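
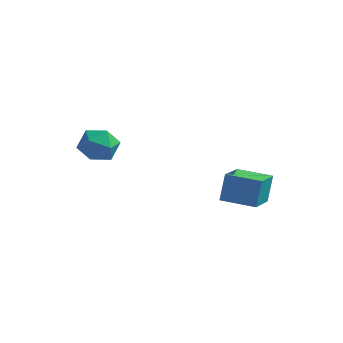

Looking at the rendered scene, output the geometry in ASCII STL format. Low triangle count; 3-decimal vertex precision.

solid 
facet normal -0.200 0.536 0.820
outer loop
vertex -2.991 -0.708 1.493
vertex -3.607 -1.568 1.905
vertex -2.497 -1.505 2.134
endloop
endfacet
facet normal 0.436 0.712 0.550
outer loop
vertex -2.991 -0.708 1.493
vertex -2.497 -1.505 2.134
vertex -1.969 -1.113 1.208
endloop
endfacet
facet normal 0.336 0.934 -0.121
outer loop
vertex -2.991 -0.708 1.493
vertex -1.969 -1.113 1.208
vertex -2.753 -0.935 0.406
endloop
endfacet
facet normal -0.361 0.894 -0.266
outer loop
vertex -2.991 -0.708 1.493
vertex -2.753 -0.935 0.406
vertex -3.766 -1.216 0.837
endloop
endfacet
facet normal -0.693 0.648 0.317
outer loop
vertex -2.991 -0.708 1.493
vertex -3.766 -1.216 0.837
vertex -3.607 -1.568 1.905
endloop
endfacet
facet normal 0.839 0.124 0.530
outer loop
vertex -1.969 -1.113 1.208
vertex -2.497 -1.505 2.134
vertex -1.954 -2.224 1.443
endloop
endfacet
facet normal -0.191 -0.162 0.968
outer loop
vertex -2.497 -1.505 2.134
vertex -3.607 -1.568 1.905
vertex -2.967 -2.505 1.874
endloop
endfacet
facet normal -0.988 0.019 0.153
outer loop
vertex -3.607 -1.568 1.905
vertex -3.766 -1.216 0.837
vertex -3.751 -2.327 1.072
endloop
endfacet
facet normal -0.451 0.417 -0.789
outer loop
vertex -3.766 -1.216 0.837
vertex -2.753 -0.935 0.406
vertex -3.223 -1.935 0.146
endloop
endfacet
facet normal 0.678 0.481 -0.556
outer loop
vertex -2.753 -0.935 0.406
vertex -1.969 -1.113 1.208
vertex -2.113 -1.872 0.375
endloop
endfacet
facet normal 0.361 -0.894 0.266
outer loop
vertex -2.729 -2.732 0.787
vertex -1.954 -2.224 1.443
vertex -2.967 -2.505 1.874
endloop
endfacet
facet normal -0.336 -0.934 0.121
outer loop
vertex -2.729 -2.732 0.787
vertex -2.967 -2.505 1.874
vertex -3.751 -2.327 1.072
endloop
endfacet
facet normal -0.436 -0.712 -0.550
outer loop
vertex -2.729 -2.732 0.787
vertex -3.751 -2.327 1.072
vertex -3.223 -1.935 0.146
endloop
endfacet
facet normal 0.200 -0.536 -0.820
outer loop
vertex -2.729 -2.732 0.787
vertex -3.223 -1.935 0.146
vertex -2.113 -1.872 0.375
endloop
endfacet
facet normal 0.693 -0.648 -0.317
outer loop
vertex -2.729 -2.732 0.787
vertex -2.113 -1.872 0.375
vertex -1.954 -2.224 1.443
endloop
endfacet
facet normal 0.451 -0.417 0.789
outer loop
vertex -2.967 -2.505 1.874
vertex -1.954 -2.224 1.443
vertex -2.497 -1.505 2.134
endloop
endfacet
facet normal -0.678 -0.481 0.556
outer loop
vertex -3.751 -2.327 1.072
vertex -2.967 -2.505 1.874
vertex -3.607 -1.568 1.905
endloop
endfacet
facet normal -0.839 -0.124 -0.530
outer loop
vertex -3.223 -1.935 0.146
vertex -3.751 -2.327 1.072
vertex -3.766 -1.216 0.837
endloop
endfacet
facet normal 0.191 0.162 -0.968
outer loop
vertex -2.113 -1.872 0.375
vertex -3.223 -1.935 0.146
vertex -2.753 -0.935 0.406
endloop
endfacet
facet normal 0.988 -0.019 -0.153
outer loop
vertex -1.954 -2.224 1.443
vertex -2.113 -1.872 0.375
vertex -1.969 -1.113 1.208
endloop
endfacet
facet normal -0.997 -0.067 0.040
outer loop
vertex 2.591 1.208 -1.276
vertex 2.422 3.207 -2.13
vertex 2.574 0.567 -2.774
endloop
endfacet
facet normal 0.077 -0.917 0.391
outer loop
vertex 4.458 0.693 -2.85
vertex 2.591 1.208 -1.276
vertex 2.574 0.567 -2.774
endloop
endfacet
facet normal -0.997 -0.067 0.040
outer loop
vertex 2.574 0.567 -2.774
vertex 2.422 3.207 -2.13
vertex 2.405 2.565 -3.628
endloop
endfacet
facet normal -0.011 -0.394 -0.919
outer loop
vertex 2.405 2.565 -3.628
vertex 4.458 0.693 -2.85
vertex 2.574 0.567 -2.774
endloop
endfacet
facet normal 0.011 0.394 0.919
outer loop
vertex 2.591 1.208 -1.276
vertex 4.306 3.333 -2.206
vertex 2.422 3.207 -2.13
endloop
endfacet
facet normal 0.078 -0.917 0.392
outer loop
vertex 4.475 1.335 -1.352
vertex 2.591 1.208 -1.276
vertex 4.458 0.693 -2.85
endloop
endfacet
facet normal 0.011 0.394 0.919
outer loop
vertex 4.475 1.335 -1.352
vertex 4.306 3.333 -2.206
vertex 2.591 1.208 -1.276
endloop
endfacet
facet normal -0.077 0.917 -0.392
outer loop
vertex 2.422 3.207 -2.13
vertex 4.306 3.333 -2.206
vertex 2.405 2.565 -3.628
endloop
endfacet
facet normal -0.011 -0.394 -0.919
outer loop
vertex 4.289 2.692 -3.704
vertex 4.458 0.693 -2.85
vertex 2.405 2.565 -3.628
endloop
endfacet
facet normal -0.078 0.917 -0.391
outer loop
vertex 2.405 2.565 -3.628
vertex 4.306 3.333 -2.206
vertex 4.289 2.692 -3.704
endloop
endfacet
facet normal 0.997 0.067 -0.040
outer loop
vertex 4.289 2.692 -3.704
vertex 4.475 1.335 -1.352
vertex 4.458 0.693 -2.85
endloop
endfacet
facet normal 0.997 0.067 -0.040
outer loop
vertex 4.306 3.333 -2.206
vertex 4.475 1.335 -1.352
vertex 4.289 2.692 -3.704
endloop
endfacet

endsolid


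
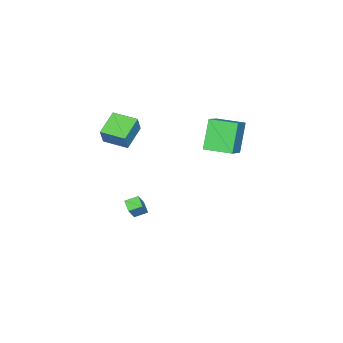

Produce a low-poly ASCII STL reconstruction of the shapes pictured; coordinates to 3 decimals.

solid 
facet normal -0.531 -0.053 -0.846
outer loop
vertex -2.44 -2.816 -4.083
vertex -2.997 -2.211 -3.771
vertex -1.973 -2.216 -4.414
endloop
endfacet
facet normal 0.633 -0.688 -0.355
outer loop
vertex -1.303 -2.149 -3.349
vertex -2.44 -2.816 -4.083
vertex -1.973 -2.216 -4.414
endloop
endfacet
facet normal -0.531 -0.053 -0.846
outer loop
vertex -1.973 -2.216 -4.414
vertex -2.997 -2.211 -3.771
vertex -2.53 -1.61 -4.102
endloop
endfacet
facet normal 0.563 0.723 -0.400
outer loop
vertex -2.53 -1.61 -4.102
vertex -1.303 -2.149 -3.349
vertex -1.973 -2.216 -4.414
endloop
endfacet
facet normal -0.563 -0.724 0.399
outer loop
vertex -2.44 -2.816 -4.083
vertex -2.327 -2.144 -2.706
vertex -2.997 -2.211 -3.771
endloop
endfacet
facet normal 0.633 -0.688 -0.356
outer loop
vertex -1.77 -2.75 -3.018
vertex -2.44 -2.816 -4.083
vertex -1.303 -2.149 -3.349
endloop
endfacet
facet normal -0.563 -0.723 0.399
outer loop
vertex -1.77 -2.75 -3.018
vertex -2.327 -2.144 -2.706
vertex -2.44 -2.816 -4.083
endloop
endfacet
facet normal -0.633 0.688 0.355
outer loop
vertex -2.997 -2.211 -3.771
vertex -2.327 -2.144 -2.706
vertex -2.53 -1.61 -4.102
endloop
endfacet
facet normal 0.563 0.724 -0.399
outer loop
vertex -1.86 -1.544 -3.037
vertex -1.303 -2.149 -3.349
vertex -2.53 -1.61 -4.102
endloop
endfacet
facet normal -0.633 0.688 0.355
outer loop
vertex -2.53 -1.61 -4.102
vertex -2.327 -2.144 -2.706
vertex -1.86 -1.544 -3.037
endloop
endfacet
facet normal 0.531 0.053 0.846
outer loop
vertex -1.86 -1.544 -3.037
vertex -1.77 -2.75 -3.018
vertex -1.303 -2.149 -3.349
endloop
endfacet
facet normal 0.531 0.053 0.846
outer loop
vertex -2.327 -2.144 -2.706
vertex -1.77 -2.75 -3.018
vertex -1.86 -1.544 -3.037
endloop
endfacet
facet normal -0.922 -0.110 0.371
outer loop
vertex -2.308 -3.82 4.092
vertex -2.523 -2.257 4.023
vertex -2.754 -3.932 2.951
endloop
endfacet
facet normal 0.136 -0.990 0.044
outer loop
vertex -1.177 -3.743 2.317
vertex -2.308 -3.82 4.092
vertex -2.754 -3.932 2.951
endloop
endfacet
facet normal -0.922 -0.110 0.371
outer loop
vertex -2.754 -3.932 2.951
vertex -2.523 -2.257 4.023
vertex -2.969 -2.368 2.882
endloop
endfacet
facet normal -0.362 -0.091 -0.928
outer loop
vertex -2.969 -2.368 2.882
vertex -1.177 -3.743 2.317
vertex -2.754 -3.932 2.951
endloop
endfacet
facet normal 0.362 0.091 0.928
outer loop
vertex -2.308 -3.82 4.092
vertex -0.946 -2.068 3.389
vertex -2.523 -2.257 4.023
endloop
endfacet
facet normal 0.135 -0.990 0.043
outer loop
vertex -0.731 -3.632 3.458
vertex -2.308 -3.82 4.092
vertex -1.177 -3.743 2.317
endloop
endfacet
facet normal 0.362 0.091 0.928
outer loop
vertex -0.731 -3.632 3.458
vertex -0.946 -2.068 3.389
vertex -2.308 -3.82 4.092
endloop
endfacet
facet normal -0.136 0.990 -0.043
outer loop
vertex -2.523 -2.257 4.023
vertex -0.946 -2.068 3.389
vertex -2.969 -2.368 2.882
endloop
endfacet
facet normal -0.362 -0.091 -0.928
outer loop
vertex -1.392 -2.18 2.248
vertex -1.177 -3.743 2.317
vertex -2.969 -2.368 2.882
endloop
endfacet
facet normal -0.136 0.990 -0.044
outer loop
vertex -2.969 -2.368 2.882
vertex -0.946 -2.068 3.389
vertex -1.392 -2.18 2.248
endloop
endfacet
facet normal 0.922 0.110 -0.371
outer loop
vertex -1.392 -2.18 2.248
vertex -0.731 -3.632 3.458
vertex -1.177 -3.743 2.317
endloop
endfacet
facet normal 0.922 0.110 -0.371
outer loop
vertex -0.946 -2.068 3.389
vertex -0.731 -3.632 3.458
vertex -1.392 -2.18 2.248
endloop
endfacet
facet normal -0.546 -0.166 0.821
outer loop
vertex -3.399 1.973 5.203
vertex -3.857 3.61 5.229
vertex -4.923 1.564 4.108
endloop
endfacet
facet normal 0.269 -0.963 -0.015
outer loop
vertex -3.783 1.91 2.391
vertex -3.399 1.973 5.203
vertex -4.923 1.564 4.108
endloop
endfacet
facet normal -0.546 -0.166 0.821
outer loop
vertex -4.923 1.564 4.108
vertex -3.857 3.61 5.229
vertex -5.381 3.201 4.134
endloop
endfacet
facet normal -0.794 -0.213 -0.570
outer loop
vertex -5.381 3.201 4.134
vertex -3.783 1.91 2.391
vertex -4.923 1.564 4.108
endloop
endfacet
facet normal 0.794 0.213 0.570
outer loop
vertex -3.399 1.973 5.203
vertex -2.717 3.956 3.512
vertex -3.857 3.61 5.229
endloop
endfacet
facet normal 0.269 -0.963 -0.015
outer loop
vertex -2.259 2.319 3.486
vertex -3.399 1.973 5.203
vertex -3.783 1.91 2.391
endloop
endfacet
facet normal 0.794 0.213 0.570
outer loop
vertex -2.259 2.319 3.486
vertex -2.717 3.956 3.512
vertex -3.399 1.973 5.203
endloop
endfacet
facet normal -0.269 0.963 0.015
outer loop
vertex -3.857 3.61 5.229
vertex -2.717 3.956 3.512
vertex -5.381 3.201 4.134
endloop
endfacet
facet normal -0.794 -0.213 -0.570
outer loop
vertex -4.241 3.547 2.417
vertex -3.783 1.91 2.391
vertex -5.381 3.201 4.134
endloop
endfacet
facet normal -0.269 0.963 0.015
outer loop
vertex -5.381 3.201 4.134
vertex -2.717 3.956 3.512
vertex -4.241 3.547 2.417
endloop
endfacet
facet normal 0.546 0.166 -0.821
outer loop
vertex -4.241 3.547 2.417
vertex -2.259 2.319 3.486
vertex -3.783 1.91 2.391
endloop
endfacet
facet normal 0.546 0.166 -0.821
outer loop
vertex -2.717 3.956 3.512
vertex -2.259 2.319 3.486
vertex -4.241 3.547 2.417
endloop
endfacet

endsolid


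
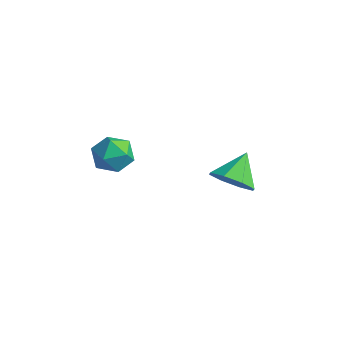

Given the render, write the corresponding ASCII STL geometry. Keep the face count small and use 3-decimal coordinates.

solid 
facet normal 0.207 -0.765 -0.610
outer loop
vertex 3.908 3.903 2.101
vertex 3.429 3.406 2.562
vertex 3.304 3.897 1.904
endloop
endfacet
facet normal 0.088 0.950 -0.299
outer loop
vertex 3.908 3.903 2.101
vertex 3.304 3.897 1.904
vertex 3.171 4.354 3.318
endloop
endfacet
facet normal 0.209 -0.764 -0.610
outer loop
vertex 3.304 3.897 1.904
vertex 3.429 3.406 2.562
vertex 2.773 3.602 2.092
endloop
endfacet
facet normal -0.543 0.783 -0.304
outer loop
vertex 3.304 3.897 1.904
vertex 2.773 3.602 2.092
vertex 3.171 4.354 3.318
endloop
endfacet
facet normal 0.208 -0.765 -0.610
outer loop
vertex 2.773 3.602 2.092
vertex 3.429 3.406 2.562
vertex 2.626 3.193 2.555
endloop
endfacet
facet normal -0.918 0.394 0.056
outer loop
vertex 2.773 3.602 2.092
vertex 2.626 3.193 2.555
vertex 3.171 4.354 3.318
endloop
endfacet
facet normal 0.208 -0.765 -0.610
outer loop
vertex 2.626 3.193 2.555
vertex 3.429 3.406 2.562
vertex 2.95 2.909 3.022
endloop
endfacet
facet normal -0.819 0.008 0.573
outer loop
vertex 2.626 3.193 2.555
vertex 2.95 2.909 3.022
vertex 3.171 4.354 3.318
endloop
endfacet
facet normal 0.208 -0.765 -0.610
outer loop
vertex 2.95 2.909 3.022
vertex 3.429 3.406 2.562
vertex 3.553 2.915 3.22
endloop
endfacet
facet normal -0.307 -0.146 0.940
outer loop
vertex 2.95 2.909 3.022
vertex 3.553 2.915 3.22
vertex 3.171 4.354 3.318
endloop
endfacet
facet normal 0.208 -0.765 -0.610
outer loop
vertex 3.553 2.915 3.22
vertex 3.429 3.406 2.562
vertex 4.084 3.209 3.032
endloop
endfacet
facet normal 0.323 0.021 0.946
outer loop
vertex 3.553 2.915 3.22
vertex 4.084 3.209 3.032
vertex 3.171 4.354 3.318
endloop
endfacet
facet normal 0.207 -0.766 -0.609
outer loop
vertex 4.084 3.209 3.032
vertex 3.429 3.406 2.562
vertex 4.231 3.618 2.568
endloop
endfacet
facet normal 0.699 0.412 0.584
outer loop
vertex 4.084 3.209 3.032
vertex 4.231 3.618 2.568
vertex 3.171 4.354 3.318
endloop
endfacet
facet normal 0.207 -0.765 -0.610
outer loop
vertex 4.231 3.618 2.568
vertex 3.429 3.406 2.562
vertex 3.908 3.903 2.101
endloop
endfacet
facet normal 0.602 0.796 0.069
outer loop
vertex 4.231 3.618 2.568
vertex 3.908 3.903 2.101
vertex 3.171 4.354 3.318
endloop
endfacet
facet normal -0.399 0.875 0.275
outer loop
vertex -0.796 2.536 2.143
vertex -1.125 2.185 2.782
vertex -0.393 2.503 2.833
endloop
endfacet
facet normal 0.213 0.974 -0.078
outer loop
vertex -0.796 2.536 2.143
vertex -0.393 2.503 2.833
vertex -0.015 2.365 2.142
endloop
endfacet
facet normal 0.147 0.675 -0.723
outer loop
vertex -0.796 2.536 2.143
vertex -0.015 2.365 2.142
vertex -0.513 1.962 1.665
endloop
endfacet
facet normal -0.506 0.391 -0.769
outer loop
vertex -0.796 2.536 2.143
vertex -0.513 1.962 1.665
vertex -1.199 1.851 2.06
endloop
endfacet
facet normal -0.844 0.515 -0.152
outer loop
vertex -0.796 2.536 2.143
vertex -1.199 1.851 2.06
vertex -1.125 2.185 2.782
endloop
endfacet
facet normal 0.729 0.628 0.273
outer loop
vertex -0.015 2.365 2.142
vertex -0.393 2.503 2.833
vertex 0.139 1.909 2.78
endloop
endfacet
facet normal -0.262 0.467 0.845
outer loop
vertex -0.393 2.503 2.833
vertex -1.125 2.185 2.782
vertex -0.547 1.798 3.175
endloop
endfacet
facet normal -0.981 -0.116 0.154
outer loop
vertex -1.125 2.185 2.782
vertex -1.199 1.851 2.06
vertex -1.045 1.395 2.698
endloop
endfacet
facet normal -0.435 -0.314 -0.844
outer loop
vertex -1.199 1.851 2.06
vertex -0.513 1.962 1.665
vertex -0.667 1.257 2.007
endloop
endfacet
facet normal 0.621 0.145 -0.770
outer loop
vertex -0.513 1.962 1.665
vertex -0.015 2.365 2.142
vertex 0.065 1.575 2.058
endloop
endfacet
facet normal 0.506 -0.391 0.769
outer loop
vertex -0.264 1.224 2.697
vertex 0.139 1.909 2.78
vertex -0.547 1.798 3.175
endloop
endfacet
facet normal -0.147 -0.675 0.723
outer loop
vertex -0.264 1.224 2.697
vertex -0.547 1.798 3.175
vertex -1.045 1.395 2.698
endloop
endfacet
facet normal -0.213 -0.974 0.078
outer loop
vertex -0.264 1.224 2.697
vertex -1.045 1.395 2.698
vertex -0.667 1.257 2.007
endloop
endfacet
facet normal 0.399 -0.875 -0.275
outer loop
vertex -0.264 1.224 2.697
vertex -0.667 1.257 2.007
vertex 0.065 1.575 2.058
endloop
endfacet
facet normal 0.844 -0.515 0.152
outer loop
vertex -0.264 1.224 2.697
vertex 0.065 1.575 2.058
vertex 0.139 1.909 2.78
endloop
endfacet
facet normal 0.435 0.314 0.844
outer loop
vertex -0.547 1.798 3.175
vertex 0.139 1.909 2.78
vertex -0.393 2.503 2.833
endloop
endfacet
facet normal -0.621 -0.145 0.770
outer loop
vertex -1.045 1.395 2.698
vertex -0.547 1.798 3.175
vertex -1.125 2.185 2.782
endloop
endfacet
facet normal -0.729 -0.628 -0.273
outer loop
vertex -0.667 1.257 2.007
vertex -1.045 1.395 2.698
vertex -1.199 1.851 2.06
endloop
endfacet
facet normal 0.262 -0.467 -0.845
outer loop
vertex 0.065 1.575 2.058
vertex -0.667 1.257 2.007
vertex -0.513 1.962 1.665
endloop
endfacet
facet normal 0.981 0.116 -0.154
outer loop
vertex 0.139 1.909 2.78
vertex 0.065 1.575 2.058
vertex -0.015 2.365 2.142
endloop
endfacet

endsolid


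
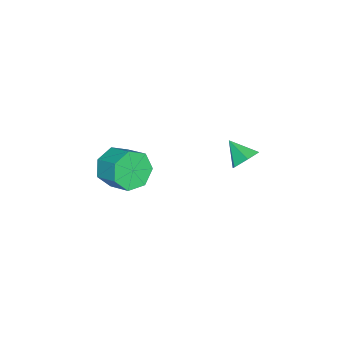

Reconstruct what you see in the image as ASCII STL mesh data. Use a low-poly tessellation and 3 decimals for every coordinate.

solid 
facet normal -0.427 -0.795 -0.431
outer loop
vertex -3.296 -1.012 -0.311
vertex -3.9 -1.055 0.368
vertex -3.959 -0.598 -0.417
endloop
endfacet
facet normal 0.333 0.304 -0.893
outer loop
vertex -3.296 -1.012 -0.311
vertex -3.959 -0.598 -0.417
vertex -2.795 -0.082 0.193
endloop
endfacet
facet normal 0.332 0.306 -0.892
outer loop
vertex -2.795 -0.082 0.193
vertex -3.959 -0.598 -0.417
vertex -3.459 0.332 0.088
endloop
endfacet
facet normal 0.427 0.795 0.431
outer loop
vertex -2.795 -0.082 0.193
vertex -3.459 0.332 0.088
vertex -3.4 -0.125 0.872
endloop
endfacet
facet normal -0.427 -0.795 -0.431
outer loop
vertex -3.959 -0.598 -0.417
vertex -3.9 -1.055 0.368
vertex -4.579 -0.528 0.068
endloop
endfacet
facet normal -0.449 0.601 -0.661
outer loop
vertex -3.959 -0.598 -0.417
vertex -4.579 -0.528 0.068
vertex -3.459 0.332 0.088
endloop
endfacet
facet normal -0.450 0.601 -0.661
outer loop
vertex -3.459 0.332 0.088
vertex -4.579 -0.528 0.068
vertex -4.078 0.402 0.573
endloop
endfacet
facet normal 0.428 0.795 0.431
outer loop
vertex -3.459 0.332 0.088
vertex -4.078 0.402 0.573
vertex -3.4 -0.125 0.872
endloop
endfacet
facet normal -0.427 -0.795 -0.431
outer loop
vertex -4.579 -0.528 0.068
vertex -3.9 -1.055 0.368
vertex -4.687 -0.855 0.779
endloop
endfacet
facet normal -0.893 0.444 0.069
outer loop
vertex -4.579 -0.528 0.068
vertex -4.687 -0.855 0.779
vertex -4.078 0.402 0.573
endloop
endfacet
facet normal -0.894 0.444 0.067
outer loop
vertex -4.078 0.402 0.573
vertex -4.687 -0.855 0.779
vertex -4.187 0.075 1.283
endloop
endfacet
facet normal 0.427 0.795 0.432
outer loop
vertex -4.078 0.402 0.573
vertex -4.187 0.075 1.283
vertex -3.4 -0.125 0.872
endloop
endfacet
facet normal -0.427 -0.795 -0.431
outer loop
vertex -4.687 -0.855 0.779
vertex -3.9 -1.055 0.368
vertex -4.203 -1.333 1.18
endloop
endfacet
facet normal -0.664 -0.047 0.746
outer loop
vertex -4.687 -0.855 0.779
vertex -4.203 -1.333 1.18
vertex -4.187 0.075 1.283
endloop
endfacet
facet normal -0.664 -0.047 0.747
outer loop
vertex -4.187 0.075 1.283
vertex -4.203 -1.333 1.18
vertex -3.702 -0.403 1.684
endloop
endfacet
facet normal 0.427 0.795 0.431
outer loop
vertex -4.187 0.075 1.283
vertex -3.702 -0.403 1.684
vertex -3.4 -0.125 0.872
endloop
endfacet
facet normal -0.427 -0.795 -0.431
outer loop
vertex -4.203 -1.333 1.18
vertex -3.9 -1.055 0.368
vertex -3.491 -1.601 0.969
endloop
endfacet
facet normal 0.066 -0.503 0.862
outer loop
vertex -4.203 -1.333 1.18
vertex -3.491 -1.601 0.969
vertex -3.702 -0.403 1.684
endloop
endfacet
facet normal 0.064 -0.503 0.862
outer loop
vertex -3.702 -0.403 1.684
vertex -3.491 -1.601 0.969
vertex -2.99 -0.672 1.474
endloop
endfacet
facet normal 0.427 0.795 0.431
outer loop
vertex -3.702 -0.403 1.684
vertex -2.99 -0.672 1.474
vertex -3.4 -0.125 0.872
endloop
endfacet
facet normal -0.428 -0.795 -0.431
outer loop
vertex -3.491 -1.601 0.969
vertex -3.9 -1.055 0.368
vertex -3.087 -1.459 0.306
endloop
endfacet
facet normal 0.745 -0.581 0.329
outer loop
vertex -3.491 -1.601 0.969
vertex -3.087 -1.459 0.306
vertex -2.99 -0.672 1.474
endloop
endfacet
facet normal 0.746 -0.579 0.328
outer loop
vertex -2.99 -0.672 1.474
vertex -3.087 -1.459 0.306
vertex -2.587 -0.529 0.81
endloop
endfacet
facet normal 0.428 0.795 0.431
outer loop
vertex -2.99 -0.672 1.474
vertex -2.587 -0.529 0.81
vertex -3.4 -0.125 0.872
endloop
endfacet
facet normal -0.428 -0.795 -0.431
outer loop
vertex -3.087 -1.459 0.306
vertex -3.9 -1.055 0.368
vertex -3.296 -1.012 -0.311
endloop
endfacet
facet normal 0.864 -0.220 -0.452
outer loop
vertex -3.087 -1.459 0.306
vertex -3.296 -1.012 -0.311
vertex -2.587 -0.529 0.81
endloop
endfacet
facet normal 0.864 -0.221 -0.452
outer loop
vertex -2.587 -0.529 0.81
vertex -3.296 -1.012 -0.311
vertex -2.795 -0.082 0.193
endloop
endfacet
facet normal 0.428 0.794 0.431
outer loop
vertex -2.587 -0.529 0.81
vertex -2.795 -0.082 0.193
vertex -3.4 -0.125 0.872
endloop
endfacet
facet normal 0.319 0.747 -0.583
outer loop
vertex -3.335 4.402 3.192
vertex -3.722 4.202 2.724
vertex -3.932 4.627 3.154
endloop
endfacet
facet normal -0.007 0.150 0.989
outer loop
vertex -3.335 4.402 3.192
vertex -3.932 4.627 3.154
vertex -4.058 3.418 3.336
endloop
endfacet
facet normal 0.320 0.747 -0.582
outer loop
vertex -3.932 4.627 3.154
vertex -3.722 4.202 2.724
vertex -4.32 4.428 2.685
endloop
endfacet
facet normal -0.794 0.171 0.584
outer loop
vertex -3.932 4.627 3.154
vertex -4.32 4.428 2.685
vertex -4.058 3.418 3.336
endloop
endfacet
facet normal 0.320 0.747 -0.583
outer loop
vertex -4.32 4.428 2.685
vertex -3.722 4.202 2.724
vertex -4.11 4.002 2.255
endloop
endfacet
facet normal -0.935 -0.328 -0.132
outer loop
vertex -4.32 4.428 2.685
vertex -4.11 4.002 2.255
vertex -4.058 3.418 3.336
endloop
endfacet
facet normal 0.319 0.747 -0.583
outer loop
vertex -4.11 4.002 2.255
vertex -3.722 4.202 2.724
vertex -3.512 3.777 2.294
endloop
endfacet
facet normal -0.290 -0.848 -0.444
outer loop
vertex -4.11 4.002 2.255
vertex -3.512 3.777 2.294
vertex -4.058 3.418 3.336
endloop
endfacet
facet normal 0.320 0.747 -0.582
outer loop
vertex -3.512 3.777 2.294
vertex -3.722 4.202 2.724
vertex -3.125 3.977 2.763
endloop
endfacet
facet normal 0.496 -0.868 -0.039
outer loop
vertex -3.512 3.777 2.294
vertex -3.125 3.977 2.763
vertex -4.058 3.418 3.336
endloop
endfacet
facet normal 0.320 0.747 -0.583
outer loop
vertex -3.125 3.977 2.763
vertex -3.722 4.202 2.724
vertex -3.335 4.402 3.192
endloop
endfacet
facet normal 0.637 -0.369 0.677
outer loop
vertex -3.125 3.977 2.763
vertex -3.335 4.402 3.192
vertex -4.058 3.418 3.336
endloop
endfacet

endsolid


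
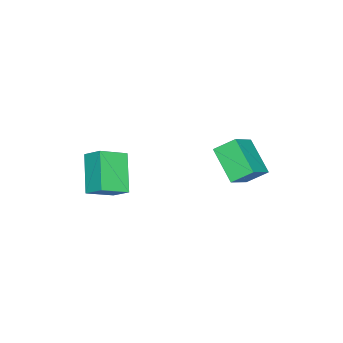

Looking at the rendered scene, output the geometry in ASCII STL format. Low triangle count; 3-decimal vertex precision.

solid 
facet normal -0.754 -0.341 0.561
outer loop
vertex 2.834 -1.759 -0.742
vertex 1.837 -0.898 -1.559
vertex 2.694 -2.563 -1.418
endloop
endfacet
facet normal 0.643 -0.555 0.527
outer loop
vertex 4.203 -1.882 -2.541
vertex 2.834 -1.759 -0.742
vertex 2.694 -2.563 -1.418
endloop
endfacet
facet normal -0.754 -0.341 0.561
outer loop
vertex 2.694 -2.563 -1.418
vertex 1.837 -0.898 -1.559
vertex 1.697 -1.702 -2.235
endloop
endfacet
facet normal -0.132 -0.759 -0.638
outer loop
vertex 1.697 -1.702 -2.235
vertex 4.203 -1.882 -2.541
vertex 2.694 -2.563 -1.418
endloop
endfacet
facet normal 0.132 0.759 0.638
outer loop
vertex 2.834 -1.759 -0.742
vertex 3.346 -0.217 -2.682
vertex 1.837 -0.898 -1.559
endloop
endfacet
facet normal 0.643 -0.555 0.527
outer loop
vertex 4.343 -1.078 -1.865
vertex 2.834 -1.759 -0.742
vertex 4.203 -1.882 -2.541
endloop
endfacet
facet normal 0.132 0.759 0.638
outer loop
vertex 4.343 -1.078 -1.865
vertex 3.346 -0.217 -2.682
vertex 2.834 -1.759 -0.742
endloop
endfacet
facet normal -0.643 0.555 -0.527
outer loop
vertex 1.837 -0.898 -1.559
vertex 3.346 -0.217 -2.682
vertex 1.697 -1.702 -2.235
endloop
endfacet
facet normal -0.132 -0.759 -0.638
outer loop
vertex 3.206 -1.021 -3.358
vertex 4.203 -1.882 -2.541
vertex 1.697 -1.702 -2.235
endloop
endfacet
facet normal -0.643 0.555 -0.527
outer loop
vertex 1.697 -1.702 -2.235
vertex 3.346 -0.217 -2.682
vertex 3.206 -1.021 -3.358
endloop
endfacet
facet normal 0.754 0.341 -0.561
outer loop
vertex 3.206 -1.021 -3.358
vertex 4.343 -1.078 -1.865
vertex 4.203 -1.882 -2.541
endloop
endfacet
facet normal 0.754 0.341 -0.561
outer loop
vertex 3.346 -0.217 -2.682
vertex 4.343 -1.078 -1.865
vertex 3.206 -1.021 -3.358
endloop
endfacet
facet normal -0.734 0.135 -0.665
outer loop
vertex -2.622 2.238 -4.39
vertex -3.061 3.134 -3.723
vertex -1.524 3.488 -5.348
endloop
endfacet
facet normal 0.366 -0.747 -0.555
outer loop
vertex -0.099 3.226 -4.057
vertex -2.622 2.238 -4.39
vertex -1.524 3.488 -5.348
endloop
endfacet
facet normal -0.734 0.135 -0.665
outer loop
vertex -1.524 3.488 -5.348
vertex -3.061 3.134 -3.723
vertex -1.963 4.384 -4.681
endloop
endfacet
facet normal 0.572 0.651 -0.499
outer loop
vertex -1.963 4.384 -4.681
vertex -0.099 3.226 -4.057
vertex -1.524 3.488 -5.348
endloop
endfacet
facet normal -0.572 -0.651 0.499
outer loop
vertex -2.622 2.238 -4.39
vertex -1.636 2.872 -2.432
vertex -3.061 3.134 -3.723
endloop
endfacet
facet normal 0.366 -0.747 -0.555
outer loop
vertex -1.197 1.976 -3.099
vertex -2.622 2.238 -4.39
vertex -0.099 3.226 -4.057
endloop
endfacet
facet normal -0.572 -0.651 0.499
outer loop
vertex -1.197 1.976 -3.099
vertex -1.636 2.872 -2.432
vertex -2.622 2.238 -4.39
endloop
endfacet
facet normal -0.366 0.747 0.555
outer loop
vertex -3.061 3.134 -3.723
vertex -1.636 2.872 -2.432
vertex -1.963 4.384 -4.681
endloop
endfacet
facet normal 0.572 0.651 -0.499
outer loop
vertex -0.538 4.122 -3.39
vertex -0.099 3.226 -4.057
vertex -1.963 4.384 -4.681
endloop
endfacet
facet normal -0.366 0.747 0.555
outer loop
vertex -1.963 4.384 -4.681
vertex -1.636 2.872 -2.432
vertex -0.538 4.122 -3.39
endloop
endfacet
facet normal 0.734 -0.135 0.665
outer loop
vertex -0.538 4.122 -3.39
vertex -1.197 1.976 -3.099
vertex -0.099 3.226 -4.057
endloop
endfacet
facet normal 0.734 -0.135 0.665
outer loop
vertex -1.636 2.872 -2.432
vertex -1.197 1.976 -3.099
vertex -0.538 4.122 -3.39
endloop
endfacet

endsolid


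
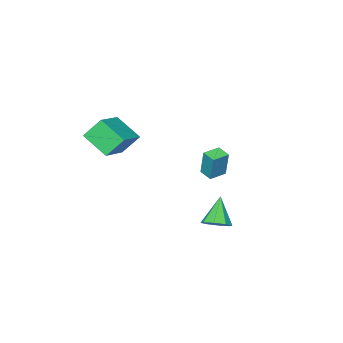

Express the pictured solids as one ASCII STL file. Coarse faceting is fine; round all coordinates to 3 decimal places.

solid 
facet normal 0.506 0.374 -0.777
outer loop
vertex 0.661 0.712 -4.165
vertex 0.197 1.364 -4.153
vertex 0.887 1.154 -3.805
endloop
endfacet
facet normal 0.519 -0.683 0.513
outer loop
vertex 0.661 0.712 -4.165
vertex 0.887 1.154 -3.805
vertex -0.677 0.716 -2.807
endloop
endfacet
facet normal 0.506 0.374 -0.777
outer loop
vertex 0.887 1.154 -3.805
vertex 0.197 1.364 -4.153
vertex 0.708 1.718 -3.65
endloop
endfacet
facet normal 0.548 -0.055 0.835
outer loop
vertex 0.887 1.154 -3.805
vertex 0.708 1.718 -3.65
vertex -0.677 0.716 -2.807
endloop
endfacet
facet normal 0.505 0.375 -0.777
outer loop
vertex 0.708 1.718 -3.65
vertex 0.197 1.364 -4.153
vertex 0.231 2.075 -3.788
endloop
endfacet
facet normal 0.141 0.516 0.845
outer loop
vertex 0.708 1.718 -3.65
vertex 0.231 2.075 -3.788
vertex -0.677 0.716 -2.807
endloop
endfacet
facet normal 0.506 0.375 -0.777
outer loop
vertex 0.231 2.075 -3.788
vertex 0.197 1.364 -4.153
vertex -0.267 2.015 -4.141
endloop
endfacet
facet normal -0.467 0.701 0.539
outer loop
vertex 0.231 2.075 -3.788
vertex -0.267 2.015 -4.141
vertex -0.677 0.716 -2.807
endloop
endfacet
facet normal 0.506 0.375 -0.777
outer loop
vertex -0.267 2.015 -4.141
vertex 0.197 1.364 -4.153
vertex -0.492 1.574 -4.5
endloop
endfacet
facet normal -0.916 0.389 0.097
outer loop
vertex -0.267 2.015 -4.141
vertex -0.492 1.574 -4.5
vertex -0.677 0.716 -2.807
endloop
endfacet
facet normal 0.506 0.374 -0.778
outer loop
vertex -0.492 1.574 -4.5
vertex 0.197 1.364 -4.153
vertex -0.314 1.009 -4.656
endloop
endfacet
facet normal -0.946 -0.236 -0.223
outer loop
vertex -0.492 1.574 -4.5
vertex -0.314 1.009 -4.656
vertex -0.677 0.716 -2.807
endloop
endfacet
facet normal 0.505 0.374 -0.778
outer loop
vertex -0.314 1.009 -4.656
vertex 0.197 1.364 -4.153
vertex 0.164 0.652 -4.517
endloop
endfacet
facet normal -0.537 -0.810 -0.234
outer loop
vertex -0.314 1.009 -4.656
vertex 0.164 0.652 -4.517
vertex -0.677 0.716 -2.807
endloop
endfacet
facet normal 0.506 0.374 -0.778
outer loop
vertex 0.164 0.652 -4.517
vertex 0.197 1.364 -4.153
vertex 0.661 0.712 -4.165
endloop
endfacet
facet normal 0.070 -0.995 0.071
outer loop
vertex 0.164 0.652 -4.517
vertex 0.661 0.712 -4.165
vertex -0.677 0.716 -2.807
endloop
endfacet
facet normal -0.996 0.085 0.031
outer loop
vertex -3.098 -1.984 -1.428
vertex -3.034 -1.181 -1.578
vertex -3.172 -2.274 -3.01
endloop
endfacet
facet normal -0.077 -0.980 0.183
outer loop
vertex -2.166 -2.359 -3.042
vertex -3.098 -1.984 -1.428
vertex -3.172 -2.274 -3.01
endloop
endfacet
facet normal -0.996 0.085 0.031
outer loop
vertex -3.172 -2.274 -3.01
vertex -3.034 -1.181 -1.578
vertex -3.108 -1.47 -3.16
endloop
endfacet
facet normal -0.046 -0.180 -0.983
outer loop
vertex -3.108 -1.47 -3.16
vertex -2.166 -2.359 -3.042
vertex -3.172 -2.274 -3.01
endloop
endfacet
facet normal 0.046 0.180 0.983
outer loop
vertex -3.098 -1.984 -1.428
vertex -2.028 -1.266 -1.61
vertex -3.034 -1.181 -1.578
endloop
endfacet
facet normal -0.078 -0.980 0.183
outer loop
vertex -2.092 -2.07 -1.46
vertex -3.098 -1.984 -1.428
vertex -2.166 -2.359 -3.042
endloop
endfacet
facet normal 0.047 0.180 0.983
outer loop
vertex -2.092 -2.07 -1.46
vertex -2.028 -1.266 -1.61
vertex -3.098 -1.984 -1.428
endloop
endfacet
facet normal 0.077 0.980 -0.183
outer loop
vertex -3.034 -1.181 -1.578
vertex -2.028 -1.266 -1.61
vertex -3.108 -1.47 -3.16
endloop
endfacet
facet normal -0.047 -0.180 -0.983
outer loop
vertex -2.102 -1.556 -3.192
vertex -2.166 -2.359 -3.042
vertex -3.108 -1.47 -3.16
endloop
endfacet
facet normal 0.078 0.980 -0.183
outer loop
vertex -3.108 -1.47 -3.16
vertex -2.028 -1.266 -1.61
vertex -2.102 -1.556 -3.192
endloop
endfacet
facet normal 0.996 -0.085 -0.031
outer loop
vertex -2.102 -1.556 -3.192
vertex -2.092 -2.07 -1.46
vertex -2.166 -2.359 -3.042
endloop
endfacet
facet normal 0.996 -0.085 -0.031
outer loop
vertex -2.028 -1.266 -1.61
vertex -2.092 -2.07 -1.46
vertex -2.102 -1.556 -3.192
endloop
endfacet
facet normal -0.844 -0.375 -0.384
outer loop
vertex 3.499 -3.588 1.605
vertex 2.789 -3.062 2.651
vertex 3.264 -2.163 0.728
endloop
endfacet
facet normal 0.519 -0.384 -0.764
outer loop
vertex 4.891 -1.438 1.469
vertex 3.499 -3.588 1.605
vertex 3.264 -2.163 0.728
endloop
endfacet
facet normal -0.843 -0.376 -0.384
outer loop
vertex 3.264 -2.163 0.728
vertex 2.789 -3.062 2.651
vertex 2.553 -1.637 1.774
endloop
endfacet
facet normal -0.139 0.843 -0.519
outer loop
vertex 2.553 -1.637 1.774
vertex 4.891 -1.438 1.469
vertex 3.264 -2.163 0.728
endloop
endfacet
facet normal 0.140 -0.843 0.519
outer loop
vertex 3.499 -3.588 1.605
vertex 4.416 -2.337 3.392
vertex 2.789 -3.062 2.651
endloop
endfacet
facet normal 0.519 -0.384 -0.764
outer loop
vertex 5.127 -2.863 2.346
vertex 3.499 -3.588 1.605
vertex 4.891 -1.438 1.469
endloop
endfacet
facet normal 0.139 -0.843 0.519
outer loop
vertex 5.127 -2.863 2.346
vertex 4.416 -2.337 3.392
vertex 3.499 -3.588 1.605
endloop
endfacet
facet normal -0.519 0.384 0.764
outer loop
vertex 2.789 -3.062 2.651
vertex 4.416 -2.337 3.392
vertex 2.553 -1.637 1.774
endloop
endfacet
facet normal -0.139 0.843 -0.519
outer loop
vertex 4.181 -0.912 2.515
vertex 4.891 -1.438 1.469
vertex 2.553 -1.637 1.774
endloop
endfacet
facet normal -0.519 0.384 0.764
outer loop
vertex 2.553 -1.637 1.774
vertex 4.416 -2.337 3.392
vertex 4.181 -0.912 2.515
endloop
endfacet
facet normal 0.844 0.376 0.384
outer loop
vertex 4.181 -0.912 2.515
vertex 5.127 -2.863 2.346
vertex 4.891 -1.438 1.469
endloop
endfacet
facet normal 0.843 0.376 0.384
outer loop
vertex 4.416 -2.337 3.392
vertex 5.127 -2.863 2.346
vertex 4.181 -0.912 2.515
endloop
endfacet

endsolid


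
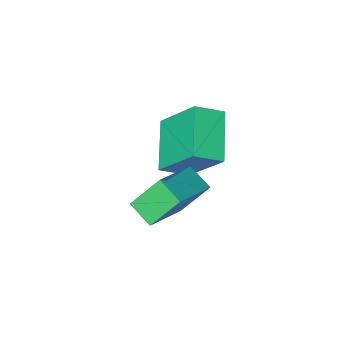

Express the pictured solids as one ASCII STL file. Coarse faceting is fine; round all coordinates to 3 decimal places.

solid 
facet normal -0.466 -0.748 0.473
outer loop
vertex 0.662 -4.363 -0.493
vertex 0.233 -3.168 0.973
vertex -0.204 -4.113 -0.95
endloop
endfacet
facet normal 0.221 -0.616 -0.756
outer loop
vertex 0.607 -2.812 -1.773
vertex 0.662 -4.363 -0.493
vertex -0.204 -4.113 -0.95
endloop
endfacet
facet normal -0.466 -0.748 0.473
outer loop
vertex -0.204 -4.113 -0.95
vertex 0.233 -3.168 0.973
vertex -0.632 -2.918 0.517
endloop
endfacet
facet normal -0.857 0.248 -0.452
outer loop
vertex -0.632 -2.918 0.517
vertex 0.607 -2.812 -1.773
vertex -0.204 -4.113 -0.95
endloop
endfacet
facet normal 0.857 -0.248 0.453
outer loop
vertex 0.662 -4.363 -0.493
vertex 1.044 -1.867 0.15
vertex 0.233 -3.168 0.973
endloop
endfacet
facet normal 0.221 -0.616 -0.756
outer loop
vertex 1.472 -3.062 -1.317
vertex 0.662 -4.363 -0.493
vertex 0.607 -2.812 -1.773
endloop
endfacet
facet normal 0.857 -0.248 0.452
outer loop
vertex 1.472 -3.062 -1.317
vertex 1.044 -1.867 0.15
vertex 0.662 -4.363 -0.493
endloop
endfacet
facet normal -0.221 0.616 0.756
outer loop
vertex 0.233 -3.168 0.973
vertex 1.044 -1.867 0.15
vertex -0.632 -2.918 0.517
endloop
endfacet
facet normal -0.857 0.247 -0.452
outer loop
vertex 0.178 -1.617 -0.307
vertex 0.607 -2.812 -1.773
vertex -0.632 -2.918 0.517
endloop
endfacet
facet normal -0.221 0.616 0.756
outer loop
vertex -0.632 -2.918 0.517
vertex 1.044 -1.867 0.15
vertex 0.178 -1.617 -0.307
endloop
endfacet
facet normal 0.466 0.748 -0.473
outer loop
vertex 0.178 -1.617 -0.307
vertex 1.472 -3.062 -1.317
vertex 0.607 -2.812 -1.773
endloop
endfacet
facet normal 0.466 0.748 -0.473
outer loop
vertex 1.044 -1.867 0.15
vertex 1.472 -3.062 -1.317
vertex 0.178 -1.617 -0.307
endloop
endfacet
facet normal -0.548 0.279 0.789
outer loop
vertex 1.552 -1.155 0.561
vertex 2.9 -0.451 1.249
vertex 1.362 -0.405 0.164
endloop
endfacet
facet normal -0.807 -0.423 -0.412
outer loop
vertex 2.08 -0.769 -0.869
vertex 1.552 -1.155 0.561
vertex 1.362 -0.405 0.164
endloop
endfacet
facet normal -0.548 0.278 0.789
outer loop
vertex 1.362 -0.405 0.164
vertex 2.9 -0.451 1.249
vertex 2.711 0.3 0.853
endloop
endfacet
facet normal -0.218 0.863 -0.456
outer loop
vertex 2.711 0.3 0.853
vertex 2.08 -0.769 -0.869
vertex 1.362 -0.405 0.164
endloop
endfacet
facet normal 0.218 -0.863 0.456
outer loop
vertex 1.552 -1.155 0.561
vertex 3.618 -0.815 0.216
vertex 2.9 -0.451 1.249
endloop
endfacet
facet normal -0.808 -0.421 -0.412
outer loop
vertex 2.269 -1.52 -0.473
vertex 1.552 -1.155 0.561
vertex 2.08 -0.769 -0.869
endloop
endfacet
facet normal 0.218 -0.863 0.456
outer loop
vertex 2.269 -1.52 -0.473
vertex 3.618 -0.815 0.216
vertex 1.552 -1.155 0.561
endloop
endfacet
facet normal 0.808 0.421 0.413
outer loop
vertex 2.9 -0.451 1.249
vertex 3.618 -0.815 0.216
vertex 2.711 0.3 0.853
endloop
endfacet
facet normal -0.218 0.863 -0.456
outer loop
vertex 3.428 -0.065 -0.181
vertex 2.08 -0.769 -0.869
vertex 2.711 0.3 0.853
endloop
endfacet
facet normal 0.808 0.422 0.411
outer loop
vertex 2.711 0.3 0.853
vertex 3.618 -0.815 0.216
vertex 3.428 -0.065 -0.181
endloop
endfacet
facet normal 0.548 -0.278 -0.789
outer loop
vertex 3.428 -0.065 -0.181
vertex 2.269 -1.52 -0.473
vertex 2.08 -0.769 -0.869
endloop
endfacet
facet normal 0.548 -0.279 -0.789
outer loop
vertex 3.618 -0.815 0.216
vertex 2.269 -1.52 -0.473
vertex 3.428 -0.065 -0.181
endloop
endfacet

endsolid


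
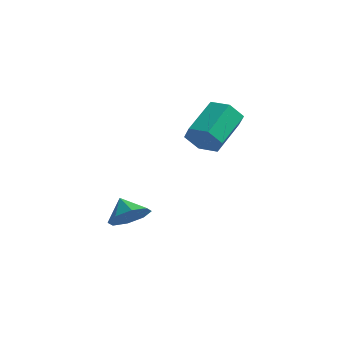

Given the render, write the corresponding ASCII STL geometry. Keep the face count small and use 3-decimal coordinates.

solid 
facet normal 0.657 -0.286 -0.698
outer loop
vertex -1.403 -2.417 -1.964
vertex -1.983 -3.242 -2.172
vertex -1.938 -2.276 -2.525
endloop
endfacet
facet normal -0.149 0.916 0.372
outer loop
vertex -1.403 -2.417 -1.964
vertex -1.938 -2.276 -2.525
vertex -2.777 -2.898 -1.328
endloop
endfacet
facet normal 0.657 -0.286 -0.698
outer loop
vertex -1.938 -2.276 -2.525
vertex -1.983 -3.242 -2.172
vertex -2.499 -2.7 -2.88
endloop
endfacet
facet normal -0.601 0.799 -0.006
outer loop
vertex -1.938 -2.276 -2.525
vertex -2.499 -2.7 -2.88
vertex -2.777 -2.898 -1.328
endloop
endfacet
facet normal 0.657 -0.285 -0.698
outer loop
vertex -2.499 -2.7 -2.88
vertex -1.983 -3.242 -2.172
vertex -2.758 -3.443 -2.82
endloop
endfacet
facet normal -0.940 0.317 -0.128
outer loop
vertex -2.499 -2.7 -2.88
vertex -2.758 -3.443 -2.82
vertex -2.777 -2.898 -1.328
endloop
endfacet
facet normal 0.657 -0.285 -0.698
outer loop
vertex -2.758 -3.443 -2.82
vertex -1.983 -3.242 -2.172
vertex -2.563 -4.068 -2.381
endloop
endfacet
facet normal -0.966 -0.247 0.078
outer loop
vertex -2.758 -3.443 -2.82
vertex -2.563 -4.068 -2.381
vertex -2.777 -2.898 -1.328
endloop
endfacet
facet normal 0.657 -0.285 -0.698
outer loop
vertex -2.563 -4.068 -2.381
vertex -1.983 -3.242 -2.172
vertex -2.028 -4.209 -1.82
endloop
endfacet
facet normal -0.664 -0.564 0.491
outer loop
vertex -2.563 -4.068 -2.381
vertex -2.028 -4.209 -1.82
vertex -2.777 -2.898 -1.328
endloop
endfacet
facet normal 0.656 -0.285 -0.699
outer loop
vertex -2.028 -4.209 -1.82
vertex -1.983 -3.242 -2.172
vertex -1.466 -3.785 -1.465
endloop
endfacet
facet normal -0.212 -0.447 0.869
outer loop
vertex -2.028 -4.209 -1.82
vertex -1.466 -3.785 -1.465
vertex -2.777 -2.898 -1.328
endloop
endfacet
facet normal 0.656 -0.285 -0.699
outer loop
vertex -1.466 -3.785 -1.465
vertex -1.983 -3.242 -2.172
vertex -1.207 -3.042 -1.525
endloop
endfacet
facet normal 0.128 0.036 0.991
outer loop
vertex -1.466 -3.785 -1.465
vertex -1.207 -3.042 -1.525
vertex -2.777 -2.898 -1.328
endloop
endfacet
facet normal 0.656 -0.285 -0.699
outer loop
vertex -1.207 -3.042 -1.525
vertex -1.983 -3.242 -2.172
vertex -1.403 -2.417 -1.964
endloop
endfacet
facet normal 0.154 0.600 0.785
outer loop
vertex -1.207 -3.042 -1.525
vertex -1.403 -2.417 -1.964
vertex -2.777 -2.898 -1.328
endloop
endfacet
facet normal 0.040 -0.860 -0.509
outer loop
vertex 1.338 -1.375 1.895
vertex 0.893 -1.818 2.608
vertex 0.389 -1.425 1.904
endloop
endfacet
facet normal -0.035 0.508 -0.860
outer loop
vertex 1.338 -1.375 1.895
vertex 0.389 -1.425 1.904
vertex 1.253 0.422 2.96
endloop
endfacet
facet normal -0.035 0.508 -0.860
outer loop
vertex 1.253 0.422 2.96
vertex 0.389 -1.425 1.904
vertex 0.304 0.371 2.969
endloop
endfacet
facet normal -0.041 0.859 0.510
outer loop
vertex 1.253 0.422 2.96
vertex 0.304 0.371 2.969
vertex 0.807 -0.022 3.672
endloop
endfacet
facet normal 0.041 -0.860 -0.509
outer loop
vertex 0.389 -1.425 1.904
vertex 0.893 -1.818 2.608
vertex -0.056 -1.869 2.617
endloop
endfacet
facet normal -0.883 0.208 -0.421
outer loop
vertex 0.389 -1.425 1.904
vertex -0.056 -1.869 2.617
vertex 0.304 0.371 2.969
endloop
endfacet
facet normal -0.882 0.208 -0.422
outer loop
vertex 0.304 0.371 2.969
vertex -0.056 -1.869 2.617
vertex -0.141 -0.072 3.681
endloop
endfacet
facet normal -0.040 0.860 0.509
outer loop
vertex 0.304 0.371 2.969
vertex -0.141 -0.072 3.681
vertex 0.807 -0.022 3.672
endloop
endfacet
facet normal 0.041 -0.859 -0.510
outer loop
vertex -0.056 -1.869 2.617
vertex 0.893 -1.818 2.608
vertex 0.447 -2.262 3.32
endloop
endfacet
facet normal -0.847 -0.300 0.439
outer loop
vertex -0.056 -1.869 2.617
vertex 0.447 -2.262 3.32
vertex -0.141 -0.072 3.681
endloop
endfacet
facet normal -0.847 -0.300 0.438
outer loop
vertex -0.141 -0.072 3.681
vertex 0.447 -2.262 3.32
vertex 0.362 -0.465 4.385
endloop
endfacet
facet normal -0.041 0.860 0.509
outer loop
vertex -0.141 -0.072 3.681
vertex 0.362 -0.465 4.385
vertex 0.807 -0.022 3.672
endloop
endfacet
facet normal 0.041 -0.859 -0.510
outer loop
vertex 0.447 -2.262 3.32
vertex 0.893 -1.818 2.608
vertex 1.396 -2.211 3.311
endloop
endfacet
facet normal 0.035 -0.508 0.860
outer loop
vertex 0.447 -2.262 3.32
vertex 1.396 -2.211 3.311
vertex 0.362 -0.465 4.385
endloop
endfacet
facet normal 0.035 -0.509 0.860
outer loop
vertex 0.362 -0.465 4.385
vertex 1.396 -2.211 3.311
vertex 1.311 -0.415 4.376
endloop
endfacet
facet normal -0.040 0.860 0.509
outer loop
vertex 0.362 -0.465 4.385
vertex 1.311 -0.415 4.376
vertex 0.807 -0.022 3.672
endloop
endfacet
facet normal 0.040 -0.860 -0.509
outer loop
vertex 1.396 -2.211 3.311
vertex 0.893 -1.818 2.608
vertex 1.841 -1.768 2.599
endloop
endfacet
facet normal 0.882 -0.208 0.422
outer loop
vertex 1.396 -2.211 3.311
vertex 1.841 -1.768 2.599
vertex 1.311 -0.415 4.376
endloop
endfacet
facet normal 0.883 -0.208 0.421
outer loop
vertex 1.311 -0.415 4.376
vertex 1.841 -1.768 2.599
vertex 1.756 0.029 3.663
endloop
endfacet
facet normal -0.041 0.860 0.509
outer loop
vertex 1.311 -0.415 4.376
vertex 1.756 0.029 3.663
vertex 0.807 -0.022 3.672
endloop
endfacet
facet normal 0.041 -0.860 -0.509
outer loop
vertex 1.841 -1.768 2.599
vertex 0.893 -1.818 2.608
vertex 1.338 -1.375 1.895
endloop
endfacet
facet normal 0.847 0.300 -0.438
outer loop
vertex 1.841 -1.768 2.599
vertex 1.338 -1.375 1.895
vertex 1.756 0.029 3.663
endloop
endfacet
facet normal 0.847 0.300 -0.438
outer loop
vertex 1.756 0.029 3.663
vertex 1.338 -1.375 1.895
vertex 1.253 0.422 2.96
endloop
endfacet
facet normal -0.041 0.859 0.510
outer loop
vertex 1.756 0.029 3.663
vertex 1.253 0.422 2.96
vertex 0.807 -0.022 3.672
endloop
endfacet

endsolid


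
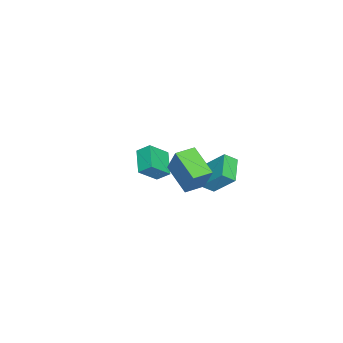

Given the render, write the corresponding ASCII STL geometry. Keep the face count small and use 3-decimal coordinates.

solid 
facet normal -0.550 0.502 -0.667
outer loop
vertex -4.407 -1.749 -3.985
vertex -4.476 -0.98 -3.35
vertex -3.026 -1.093 -4.631
endloop
endfacet
facet normal 0.069 -0.770 -0.635
outer loop
vertex -2.184 -1.86 -3.61
vertex -4.407 -1.749 -3.985
vertex -3.026 -1.093 -4.631
endloop
endfacet
facet normal -0.550 0.502 -0.667
outer loop
vertex -3.026 -1.093 -4.631
vertex -4.476 -0.98 -3.35
vertex -3.095 -0.324 -3.996
endloop
endfacet
facet normal 0.832 0.396 -0.389
outer loop
vertex -3.095 -0.324 -3.996
vertex -2.184 -1.86 -3.61
vertex -3.026 -1.093 -4.631
endloop
endfacet
facet normal -0.832 -0.396 0.389
outer loop
vertex -4.407 -1.749 -3.985
vertex -3.634 -1.747 -2.329
vertex -4.476 -0.98 -3.35
endloop
endfacet
facet normal 0.069 -0.770 -0.635
outer loop
vertex -3.565 -2.516 -2.964
vertex -4.407 -1.749 -3.985
vertex -2.184 -1.86 -3.61
endloop
endfacet
facet normal -0.832 -0.396 0.389
outer loop
vertex -3.565 -2.516 -2.964
vertex -3.634 -1.747 -2.329
vertex -4.407 -1.749 -3.985
endloop
endfacet
facet normal -0.069 0.770 0.635
outer loop
vertex -4.476 -0.98 -3.35
vertex -3.634 -1.747 -2.329
vertex -3.095 -0.324 -3.996
endloop
endfacet
facet normal 0.832 0.396 -0.389
outer loop
vertex -2.253 -1.091 -2.975
vertex -2.184 -1.86 -3.61
vertex -3.095 -0.324 -3.996
endloop
endfacet
facet normal -0.069 0.770 0.635
outer loop
vertex -3.095 -0.324 -3.996
vertex -3.634 -1.747 -2.329
vertex -2.253 -1.091 -2.975
endloop
endfacet
facet normal 0.550 -0.502 0.667
outer loop
vertex -2.253 -1.091 -2.975
vertex -3.565 -2.516 -2.964
vertex -2.184 -1.86 -3.61
endloop
endfacet
facet normal 0.550 -0.502 0.667
outer loop
vertex -3.634 -1.747 -2.329
vertex -3.565 -2.516 -2.964
vertex -2.253 -1.091 -2.975
endloop
endfacet
facet normal -0.912 -0.253 0.323
outer loop
vertex -0.011 3.898 1.155
vertex -0.366 4.51 0.631
vertex -0.146 2.674 -0.184
endloop
endfacet
facet normal 0.403 -0.695 0.595
outer loop
vertex 1.286 3.07 -0.691
vertex -0.011 3.898 1.155
vertex -0.146 2.674 -0.184
endloop
endfacet
facet normal -0.912 -0.253 0.323
outer loop
vertex -0.146 2.674 -0.184
vertex -0.366 4.51 0.631
vertex -0.501 3.285 -0.708
endloop
endfacet
facet normal -0.074 -0.674 -0.735
outer loop
vertex -0.501 3.285 -0.708
vertex 1.286 3.07 -0.691
vertex -0.146 2.674 -0.184
endloop
endfacet
facet normal 0.074 0.673 0.736
outer loop
vertex -0.011 3.898 1.155
vertex 1.066 4.906 0.124
vertex -0.366 4.51 0.631
endloop
endfacet
facet normal 0.403 -0.695 0.595
outer loop
vertex 1.421 4.295 0.648
vertex -0.011 3.898 1.155
vertex 1.286 3.07 -0.691
endloop
endfacet
facet normal 0.074 0.674 0.735
outer loop
vertex 1.421 4.295 0.648
vertex 1.066 4.906 0.124
vertex -0.011 3.898 1.155
endloop
endfacet
facet normal -0.403 0.695 -0.595
outer loop
vertex -0.366 4.51 0.631
vertex 1.066 4.906 0.124
vertex -0.501 3.285 -0.708
endloop
endfacet
facet normal -0.074 -0.673 -0.736
outer loop
vertex 0.931 3.682 -1.215
vertex 1.286 3.07 -0.691
vertex -0.501 3.285 -0.708
endloop
endfacet
facet normal -0.403 0.695 -0.595
outer loop
vertex -0.501 3.285 -0.708
vertex 1.066 4.906 0.124
vertex 0.931 3.682 -1.215
endloop
endfacet
facet normal 0.912 0.253 -0.323
outer loop
vertex 0.931 3.682 -1.215
vertex 1.421 4.295 0.648
vertex 1.286 3.07 -0.691
endloop
endfacet
facet normal 0.912 0.253 -0.323
outer loop
vertex 1.066 4.906 0.124
vertex 1.421 4.295 0.648
vertex 0.931 3.682 -1.215
endloop
endfacet
facet normal -0.556 -0.721 0.413
outer loop
vertex 3.351 2.46 3.309
vertex 2.432 3.151 3.278
vertex 2.958 1.866 1.743
endloop
endfacet
facet normal 0.799 -0.600 0.027
outer loop
vertex 4.008 3.229 0.962
vertex 3.351 2.46 3.309
vertex 2.958 1.866 1.743
endloop
endfacet
facet normal -0.556 -0.721 0.413
outer loop
vertex 2.958 1.866 1.743
vertex 2.432 3.151 3.278
vertex 2.039 2.557 1.712
endloop
endfacet
facet normal -0.229 -0.345 -0.910
outer loop
vertex 2.039 2.557 1.712
vertex 4.008 3.229 0.962
vertex 2.958 1.866 1.743
endloop
endfacet
facet normal 0.229 0.345 0.910
outer loop
vertex 3.351 2.46 3.309
vertex 3.482 4.514 2.497
vertex 2.432 3.151 3.278
endloop
endfacet
facet normal 0.799 -0.600 0.027
outer loop
vertex 4.401 3.823 2.528
vertex 3.351 2.46 3.309
vertex 4.008 3.229 0.962
endloop
endfacet
facet normal 0.229 0.345 0.910
outer loop
vertex 4.401 3.823 2.528
vertex 3.482 4.514 2.497
vertex 3.351 2.46 3.309
endloop
endfacet
facet normal -0.799 0.600 -0.027
outer loop
vertex 2.432 3.151 3.278
vertex 3.482 4.514 2.497
vertex 2.039 2.557 1.712
endloop
endfacet
facet normal -0.229 -0.345 -0.910
outer loop
vertex 3.089 3.92 0.931
vertex 4.008 3.229 0.962
vertex 2.039 2.557 1.712
endloop
endfacet
facet normal -0.799 0.600 -0.027
outer loop
vertex 2.039 2.557 1.712
vertex 3.482 4.514 2.497
vertex 3.089 3.92 0.931
endloop
endfacet
facet normal 0.556 0.721 -0.413
outer loop
vertex 3.089 3.92 0.931
vertex 4.401 3.823 2.528
vertex 4.008 3.229 0.962
endloop
endfacet
facet normal 0.556 0.721 -0.413
outer loop
vertex 3.482 4.514 2.497
vertex 4.401 3.823 2.528
vertex 3.089 3.92 0.931
endloop
endfacet

endsolid


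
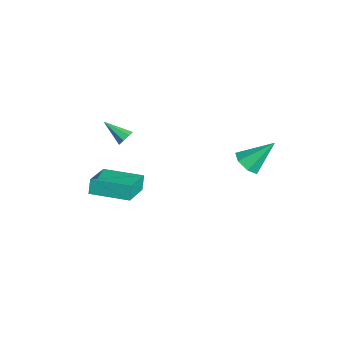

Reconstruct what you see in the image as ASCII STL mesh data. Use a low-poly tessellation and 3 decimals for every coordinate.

solid 
facet normal 0.591 0.619 -0.518
outer loop
vertex -1.967 -2.483 1.325
vertex -2.242 -2.581 0.894
vertex -2.272 -2.231 1.278
endloop
endfacet
facet normal 0.056 0.248 0.967
outer loop
vertex -1.967 -2.483 1.325
vertex -2.272 -2.231 1.278
vertex -3.098 -3.479 1.646
endloop
endfacet
facet normal 0.588 0.620 -0.519
outer loop
vertex -2.272 -2.231 1.278
vertex -2.242 -2.581 0.894
vertex -2.56 -2.185 1.007
endloop
endfacet
facet normal -0.528 0.542 0.653
outer loop
vertex -2.272 -2.231 1.278
vertex -2.56 -2.185 1.007
vertex -3.098 -3.479 1.646
endloop
endfacet
facet normal 0.589 0.621 -0.517
outer loop
vertex -2.56 -2.185 1.007
vertex -2.242 -2.581 0.894
vertex -2.661 -2.37 0.67
endloop
endfacet
facet normal -0.913 0.405 0.051
outer loop
vertex -2.56 -2.185 1.007
vertex -2.661 -2.37 0.67
vertex -3.098 -3.479 1.646
endloop
endfacet
facet normal 0.589 0.620 -0.518
outer loop
vertex -2.661 -2.37 0.67
vertex -2.242 -2.581 0.894
vertex -2.517 -2.679 0.464
endloop
endfacet
facet normal -0.871 -0.083 -0.484
outer loop
vertex -2.661 -2.37 0.67
vertex -2.517 -2.679 0.464
vertex -3.098 -3.479 1.646
endloop
endfacet
facet normal 0.591 0.618 -0.519
outer loop
vertex -2.517 -2.679 0.464
vertex -2.242 -2.581 0.894
vertex -2.212 -2.931 0.511
endloop
endfacet
facet normal -0.428 -0.637 -0.641
outer loop
vertex -2.517 -2.679 0.464
vertex -2.212 -2.931 0.511
vertex -3.098 -3.479 1.646
endloop
endfacet
facet normal 0.589 0.619 -0.519
outer loop
vertex -2.212 -2.931 0.511
vertex -2.242 -2.581 0.894
vertex -1.925 -2.977 0.782
endloop
endfacet
facet normal 0.159 -0.932 -0.326
outer loop
vertex -2.212 -2.931 0.511
vertex -1.925 -2.977 0.782
vertex -3.098 -3.479 1.646
endloop
endfacet
facet normal 0.590 0.619 -0.518
outer loop
vertex -1.925 -2.977 0.782
vertex -2.242 -2.581 0.894
vertex -1.823 -2.792 1.119
endloop
endfacet
facet normal 0.541 -0.795 0.273
outer loop
vertex -1.925 -2.977 0.782
vertex -1.823 -2.792 1.119
vertex -3.098 -3.479 1.646
endloop
endfacet
facet normal 0.590 0.620 -0.517
outer loop
vertex -1.823 -2.792 1.119
vertex -2.242 -2.581 0.894
vertex -1.967 -2.483 1.325
endloop
endfacet
facet normal 0.500 -0.307 0.810
outer loop
vertex -1.823 -2.792 1.119
vertex -1.967 -2.483 1.325
vertex -3.098 -3.479 1.646
endloop
endfacet
facet normal -0.064 -0.697 -0.714
outer loop
vertex 1.6 2.906 0.3
vertex 0.942 2.612 0.646
vertex 0.999 3.18 0.086
endloop
endfacet
facet normal 0.486 0.810 -0.328
outer loop
vertex 1.6 2.906 0.3
vertex 0.999 3.18 0.086
vertex 1.058 3.908 1.974
endloop
endfacet
facet normal -0.062 -0.698 -0.714
outer loop
vertex 0.999 3.18 0.086
vertex 0.942 2.612 0.646
vertex 0.355 3.025 0.293
endloop
endfacet
facet normal -0.320 0.887 -0.332
outer loop
vertex 0.999 3.18 0.086
vertex 0.355 3.025 0.293
vertex 1.058 3.908 1.974
endloop
endfacet
facet normal -0.062 -0.698 -0.714
outer loop
vertex 0.355 3.025 0.293
vertex 0.942 2.612 0.646
vertex 0.152 2.559 0.766
endloop
endfacet
facet normal -0.867 0.486 0.107
outer loop
vertex 0.355 3.025 0.293
vertex 0.152 2.559 0.766
vertex 1.058 3.908 1.974
endloop
endfacet
facet normal -0.062 -0.697 -0.714
outer loop
vertex 0.152 2.559 0.766
vertex 0.942 2.612 0.646
vertex 0.544 2.132 1.149
endloop
endfacet
facet normal -0.745 -0.091 0.661
outer loop
vertex 0.152 2.559 0.766
vertex 0.544 2.132 1.149
vertex 1.058 3.908 1.974
endloop
endfacet
facet normal -0.063 -0.696 -0.715
outer loop
vertex 0.544 2.132 1.149
vertex 0.942 2.612 0.646
vertex 1.235 2.066 1.152
endloop
endfacet
facet normal -0.043 -0.411 0.911
outer loop
vertex 0.544 2.132 1.149
vertex 1.235 2.066 1.152
vertex 1.058 3.908 1.974
endloop
endfacet
facet normal -0.063 -0.696 -0.715
outer loop
vertex 1.235 2.066 1.152
vertex 0.942 2.612 0.646
vertex 1.705 2.411 0.775
endloop
endfacet
facet normal 0.706 -0.231 0.669
outer loop
vertex 1.235 2.066 1.152
vertex 1.705 2.411 0.775
vertex 1.058 3.908 1.974
endloop
endfacet
facet normal -0.063 -0.698 -0.713
outer loop
vertex 1.705 2.411 0.775
vertex 0.942 2.612 0.646
vertex 1.6 2.906 0.3
endloop
endfacet
facet normal 0.942 0.313 0.118
outer loop
vertex 1.705 2.411 0.775
vertex 1.6 2.906 0.3
vertex 1.058 3.908 1.974
endloop
endfacet
facet normal -0.518 -0.855 -0.023
outer loop
vertex -3.612 -4.144 -3.175
vertex -5.225 -3.145 -3.977
vertex -3.299 -4.311 -4.013
endloop
endfacet
facet normal 0.783 -0.485 0.389
outer loop
vertex -2.175 -2.455 -3.963
vertex -3.612 -4.144 -3.175
vertex -3.299 -4.311 -4.013
endloop
endfacet
facet normal -0.518 -0.855 -0.023
outer loop
vertex -3.299 -4.311 -4.013
vertex -5.225 -3.145 -3.977
vertex -4.912 -3.312 -4.815
endloop
endfacet
facet normal 0.344 -0.184 -0.921
outer loop
vertex -4.912 -3.312 -4.815
vertex -2.175 -2.455 -3.963
vertex -3.299 -4.311 -4.013
endloop
endfacet
facet normal -0.344 0.184 0.921
outer loop
vertex -3.612 -4.144 -3.175
vertex -4.101 -1.289 -3.927
vertex -5.225 -3.145 -3.977
endloop
endfacet
facet normal 0.783 -0.485 0.389
outer loop
vertex -2.488 -2.288 -3.125
vertex -3.612 -4.144 -3.175
vertex -2.175 -2.455 -3.963
endloop
endfacet
facet normal -0.344 0.184 0.921
outer loop
vertex -2.488 -2.288 -3.125
vertex -4.101 -1.289 -3.927
vertex -3.612 -4.144 -3.175
endloop
endfacet
facet normal -0.783 0.485 -0.389
outer loop
vertex -5.225 -3.145 -3.977
vertex -4.101 -1.289 -3.927
vertex -4.912 -3.312 -4.815
endloop
endfacet
facet normal 0.344 -0.184 -0.921
outer loop
vertex -3.788 -1.456 -4.765
vertex -2.175 -2.455 -3.963
vertex -4.912 -3.312 -4.815
endloop
endfacet
facet normal -0.783 0.485 -0.389
outer loop
vertex -4.912 -3.312 -4.815
vertex -4.101 -1.289 -3.927
vertex -3.788 -1.456 -4.765
endloop
endfacet
facet normal 0.518 0.855 0.023
outer loop
vertex -3.788 -1.456 -4.765
vertex -2.488 -2.288 -3.125
vertex -2.175 -2.455 -3.963
endloop
endfacet
facet normal 0.518 0.855 0.023
outer loop
vertex -4.101 -1.289 -3.927
vertex -2.488 -2.288 -3.125
vertex -3.788 -1.456 -4.765
endloop
endfacet

endsolid


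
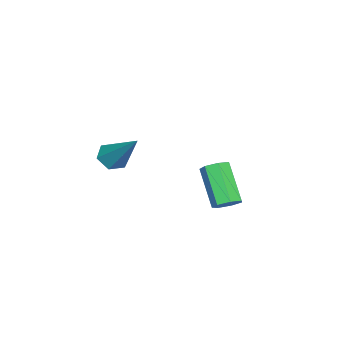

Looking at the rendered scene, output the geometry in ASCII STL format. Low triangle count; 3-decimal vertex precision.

solid 
facet normal -0.358 -0.604 -0.712
outer loop
vertex 2.294 -3.803 -0.397
vertex 1.807 -3.875 -0.091
vertex 1.846 -3.443 -0.477
endloop
endfacet
facet normal 0.597 0.634 -0.491
outer loop
vertex 2.294 -3.803 -0.397
vertex 1.846 -3.443 -0.477
vertex 2.513 -2.685 1.311
endloop
endfacet
facet normal -0.358 -0.604 -0.712
outer loop
vertex 1.846 -3.443 -0.477
vertex 1.807 -3.875 -0.091
vertex 1.359 -3.515 -0.171
endloop
endfacet
facet normal -0.306 0.912 -0.273
outer loop
vertex 1.846 -3.443 -0.477
vertex 1.359 -3.515 -0.171
vertex 2.513 -2.685 1.311
endloop
endfacet
facet normal -0.358 -0.604 -0.712
outer loop
vertex 1.359 -3.515 -0.171
vertex 1.807 -3.875 -0.091
vertex 1.319 -3.946 0.215
endloop
endfacet
facet normal -0.813 0.428 0.394
outer loop
vertex 1.359 -3.515 -0.171
vertex 1.319 -3.946 0.215
vertex 2.513 -2.685 1.311
endloop
endfacet
facet normal -0.358 -0.604 -0.712
outer loop
vertex 1.319 -3.946 0.215
vertex 1.807 -3.875 -0.091
vertex 1.767 -4.306 0.295
endloop
endfacet
facet normal -0.420 -0.335 0.843
outer loop
vertex 1.319 -3.946 0.215
vertex 1.767 -4.306 0.295
vertex 2.513 -2.685 1.311
endloop
endfacet
facet normal -0.360 -0.604 -0.711
outer loop
vertex 1.767 -4.306 0.295
vertex 1.807 -3.875 -0.091
vertex 2.254 -4.235 -0.012
endloop
endfacet
facet normal 0.483 -0.614 0.624
outer loop
vertex 1.767 -4.306 0.295
vertex 2.254 -4.235 -0.012
vertex 2.513 -2.685 1.311
endloop
endfacet
facet normal -0.359 -0.602 -0.713
outer loop
vertex 2.254 -4.235 -0.012
vertex 1.807 -3.875 -0.091
vertex 2.294 -3.803 -0.397
endloop
endfacet
facet normal 0.991 -0.129 -0.042
outer loop
vertex 2.254 -4.235 -0.012
vertex 2.294 -3.803 -0.397
vertex 2.513 -2.685 1.311
endloop
endfacet
facet normal 0.505 0.476 -0.720
outer loop
vertex -1.245 -1.463 -3.629
vertex -1.718 -1.274 -3.836
vertex -1.394 -1.043 -3.456
endloop
endfacet
facet normal 0.805 0.042 0.592
outer loop
vertex -1.245 -1.463 -3.629
vertex -1.394 -1.043 -3.456
vertex -2.109 -2.275 -2.397
endloop
endfacet
facet normal 0.806 0.041 0.591
outer loop
vertex -2.109 -2.275 -2.397
vertex -1.394 -1.043 -3.456
vertex -2.257 -1.856 -2.224
endloop
endfacet
facet normal -0.505 -0.476 0.720
outer loop
vertex -2.109 -2.275 -2.397
vertex -2.257 -1.856 -2.224
vertex -2.582 -2.086 -2.604
endloop
endfacet
facet normal 0.506 0.475 -0.720
outer loop
vertex -1.394 -1.043 -3.456
vertex -1.718 -1.274 -3.836
vertex -1.787 -0.797 -3.57
endloop
endfacet
facet normal 0.258 0.714 0.651
outer loop
vertex -1.394 -1.043 -3.456
vertex -1.787 -0.797 -3.57
vertex -2.257 -1.856 -2.224
endloop
endfacet
facet normal 0.258 0.714 0.651
outer loop
vertex -2.257 -1.856 -2.224
vertex -1.787 -0.797 -3.57
vertex -2.65 -1.61 -2.338
endloop
endfacet
facet normal -0.506 -0.475 0.720
outer loop
vertex -2.257 -1.856 -2.224
vertex -2.65 -1.61 -2.338
vertex -2.582 -2.086 -2.604
endloop
endfacet
facet normal 0.504 0.475 -0.721
outer loop
vertex -1.787 -0.797 -3.57
vertex -1.718 -1.274 -3.836
vertex -2.128 -0.91 -3.883
endloop
endfacet
facet normal -0.483 0.847 0.221
outer loop
vertex -1.787 -0.797 -3.57
vertex -2.128 -0.91 -3.883
vertex -2.65 -1.61 -2.338
endloop
endfacet
facet normal -0.483 0.847 0.221
outer loop
vertex -2.65 -1.61 -2.338
vertex -2.128 -0.91 -3.883
vertex -2.992 -1.723 -2.652
endloop
endfacet
facet normal -0.505 -0.475 0.721
outer loop
vertex -2.65 -1.61 -2.338
vertex -2.992 -1.723 -2.652
vertex -2.582 -2.086 -2.604
endloop
endfacet
facet normal 0.504 0.475 -0.721
outer loop
vertex -2.128 -0.91 -3.883
vertex -1.718 -1.274 -3.836
vertex -2.161 -1.297 -4.161
endloop
endfacet
facet normal -0.860 0.344 -0.377
outer loop
vertex -2.128 -0.91 -3.883
vertex -2.161 -1.297 -4.161
vertex -2.992 -1.723 -2.652
endloop
endfacet
facet normal -0.860 0.345 -0.376
outer loop
vertex -2.992 -1.723 -2.652
vertex -2.161 -1.297 -4.161
vertex -3.025 -2.109 -2.93
endloop
endfacet
facet normal -0.505 -0.475 0.720
outer loop
vertex -2.992 -1.723 -2.652
vertex -3.025 -2.109 -2.93
vertex -2.582 -2.086 -2.604
endloop
endfacet
facet normal 0.504 0.476 -0.721
outer loop
vertex -2.161 -1.297 -4.161
vertex -1.718 -1.274 -3.836
vertex -1.86 -1.666 -4.194
endloop
endfacet
facet normal -0.590 -0.419 -0.690
outer loop
vertex -2.161 -1.297 -4.161
vertex -1.86 -1.666 -4.194
vertex -3.025 -2.109 -2.93
endloop
endfacet
facet normal -0.590 -0.418 -0.690
outer loop
vertex -3.025 -2.109 -2.93
vertex -1.86 -1.666 -4.194
vertex -2.724 -2.479 -2.963
endloop
endfacet
facet normal -0.505 -0.475 0.720
outer loop
vertex -3.025 -2.109 -2.93
vertex -2.724 -2.479 -2.963
vertex -2.582 -2.086 -2.604
endloop
endfacet
facet normal 0.506 0.475 -0.720
outer loop
vertex -1.86 -1.666 -4.194
vertex -1.718 -1.274 -3.836
vertex -1.453 -1.74 -3.957
endloop
endfacet
facet normal 0.125 -0.866 -0.484
outer loop
vertex -1.86 -1.666 -4.194
vertex -1.453 -1.74 -3.957
vertex -2.724 -2.479 -2.963
endloop
endfacet
facet normal 0.125 -0.866 -0.484
outer loop
vertex -2.724 -2.479 -2.963
vertex -1.453 -1.74 -3.957
vertex -2.316 -2.553 -2.725
endloop
endfacet
facet normal -0.506 -0.475 0.720
outer loop
vertex -2.724 -2.479 -2.963
vertex -2.316 -2.553 -2.725
vertex -2.582 -2.086 -2.604
endloop
endfacet
facet normal 0.505 0.474 -0.721
outer loop
vertex -1.453 -1.74 -3.957
vertex -1.718 -1.274 -3.836
vertex -1.245 -1.463 -3.629
endloop
endfacet
facet normal 0.745 -0.661 0.086
outer loop
vertex -1.453 -1.74 -3.957
vertex -1.245 -1.463 -3.629
vertex -2.316 -2.553 -2.725
endloop
endfacet
facet normal 0.746 -0.660 0.088
outer loop
vertex -2.316 -2.553 -2.725
vertex -1.245 -1.463 -3.629
vertex -2.109 -2.275 -2.397
endloop
endfacet
facet normal -0.505 -0.474 0.721
outer loop
vertex -2.316 -2.553 -2.725
vertex -2.109 -2.275 -2.397
vertex -2.582 -2.086 -2.604
endloop
endfacet

endsolid


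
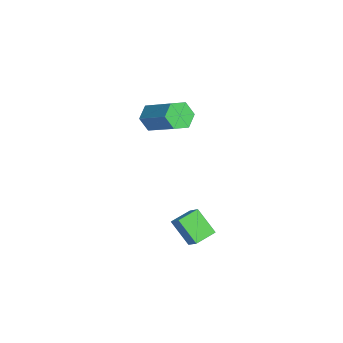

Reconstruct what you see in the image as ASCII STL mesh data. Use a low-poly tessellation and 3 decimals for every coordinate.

solid 
facet normal -0.722 -0.494 -0.484
outer loop
vertex -3.171 0.282 1.322
vertex -3.731 0.606 1.827
vertex -3.531 0.994 1.132
endloop
endfacet
facet normal 0.535 0.045 -0.844
outer loop
vertex -3.171 0.282 1.322
vertex -3.531 0.994 1.132
vertex -1.669 1.31 2.329
endloop
endfacet
facet normal 0.535 0.045 -0.844
outer loop
vertex -1.669 1.31 2.329
vertex -3.531 0.994 1.132
vertex -2.029 2.022 2.139
endloop
endfacet
facet normal 0.722 0.494 0.484
outer loop
vertex -1.669 1.31 2.329
vertex -2.029 2.022 2.139
vertex -2.229 1.634 2.833
endloop
endfacet
facet normal -0.722 -0.495 -0.484
outer loop
vertex -3.531 0.994 1.132
vertex -3.731 0.606 1.827
vertex -4.091 1.318 1.636
endloop
endfacet
facet normal -0.112 0.774 -0.623
outer loop
vertex -3.531 0.994 1.132
vertex -4.091 1.318 1.636
vertex -2.029 2.022 2.139
endloop
endfacet
facet normal -0.112 0.774 -0.623
outer loop
vertex -2.029 2.022 2.139
vertex -4.091 1.318 1.636
vertex -2.589 2.346 2.643
endloop
endfacet
facet normal 0.722 0.494 0.484
outer loop
vertex -2.029 2.022 2.139
vertex -2.589 2.346 2.643
vertex -2.229 1.634 2.833
endloop
endfacet
facet normal -0.722 -0.495 -0.484
outer loop
vertex -4.091 1.318 1.636
vertex -3.731 0.606 1.827
vertex -4.291 0.93 2.331
endloop
endfacet
facet normal -0.647 0.729 0.221
outer loop
vertex -4.091 1.318 1.636
vertex -4.291 0.93 2.331
vertex -2.589 2.346 2.643
endloop
endfacet
facet normal -0.647 0.729 0.221
outer loop
vertex -2.589 2.346 2.643
vertex -4.291 0.93 2.331
vertex -2.789 1.958 3.338
endloop
endfacet
facet normal 0.722 0.494 0.484
outer loop
vertex -2.589 2.346 2.643
vertex -2.789 1.958 3.338
vertex -2.229 1.634 2.833
endloop
endfacet
facet normal -0.722 -0.494 -0.484
outer loop
vertex -4.291 0.93 2.331
vertex -3.731 0.606 1.827
vertex -3.931 0.218 2.521
endloop
endfacet
facet normal -0.535 -0.045 0.844
outer loop
vertex -4.291 0.93 2.331
vertex -3.931 0.218 2.521
vertex -2.789 1.958 3.338
endloop
endfacet
facet normal -0.535 -0.045 0.844
outer loop
vertex -2.789 1.958 3.338
vertex -3.931 0.218 2.521
vertex -2.429 1.246 3.528
endloop
endfacet
facet normal 0.722 0.494 0.484
outer loop
vertex -2.789 1.958 3.338
vertex -2.429 1.246 3.528
vertex -2.229 1.634 2.833
endloop
endfacet
facet normal -0.722 -0.494 -0.484
outer loop
vertex -3.931 0.218 2.521
vertex -3.731 0.606 1.827
vertex -3.371 -0.106 2.017
endloop
endfacet
facet normal 0.112 -0.774 0.623
outer loop
vertex -3.931 0.218 2.521
vertex -3.371 -0.106 2.017
vertex -2.429 1.246 3.528
endloop
endfacet
facet normal 0.112 -0.774 0.623
outer loop
vertex -2.429 1.246 3.528
vertex -3.371 -0.106 2.017
vertex -1.869 0.922 3.024
endloop
endfacet
facet normal 0.722 0.495 0.484
outer loop
vertex -2.429 1.246 3.528
vertex -1.869 0.922 3.024
vertex -2.229 1.634 2.833
endloop
endfacet
facet normal -0.722 -0.494 -0.484
outer loop
vertex -3.371 -0.106 2.017
vertex -3.731 0.606 1.827
vertex -3.171 0.282 1.322
endloop
endfacet
facet normal 0.647 -0.729 -0.221
outer loop
vertex -3.371 -0.106 2.017
vertex -3.171 0.282 1.322
vertex -1.869 0.922 3.024
endloop
endfacet
facet normal 0.647 -0.729 -0.221
outer loop
vertex -1.869 0.922 3.024
vertex -3.171 0.282 1.322
vertex -1.669 1.31 2.329
endloop
endfacet
facet normal 0.722 0.495 0.484
outer loop
vertex -1.869 0.922 3.024
vertex -1.669 1.31 2.329
vertex -2.229 1.634 2.833
endloop
endfacet
facet normal -0.527 0.821 0.218
outer loop
vertex 1.973 1.973 -0.571
vertex 2.61 2.68 -1.691
vertex 1.33 1.703 -1.108
endloop
endfacet
facet normal -0.434 -0.482 0.761
outer loop
vertex 1.91 0.8 -1.349
vertex 1.973 1.973 -0.571
vertex 1.33 1.703 -1.108
endloop
endfacet
facet normal -0.527 0.821 0.219
outer loop
vertex 1.33 1.703 -1.108
vertex 2.61 2.68 -1.691
vertex 1.967 2.411 -2.228
endloop
endfacet
facet normal -0.731 -0.307 -0.610
outer loop
vertex 1.967 2.411 -2.228
vertex 1.91 0.8 -1.349
vertex 1.33 1.703 -1.108
endloop
endfacet
facet normal 0.731 0.307 0.609
outer loop
vertex 1.973 1.973 -0.571
vertex 3.19 1.777 -1.932
vertex 2.61 2.68 -1.691
endloop
endfacet
facet normal -0.434 -0.482 0.761
outer loop
vertex 2.553 1.069 -0.812
vertex 1.973 1.973 -0.571
vertex 1.91 0.8 -1.349
endloop
endfacet
facet normal 0.731 0.307 0.610
outer loop
vertex 2.553 1.069 -0.812
vertex 3.19 1.777 -1.932
vertex 1.973 1.973 -0.571
endloop
endfacet
facet normal 0.434 0.482 -0.761
outer loop
vertex 2.61 2.68 -1.691
vertex 3.19 1.777 -1.932
vertex 1.967 2.411 -2.228
endloop
endfacet
facet normal -0.731 -0.307 -0.609
outer loop
vertex 2.547 1.507 -2.469
vertex 1.91 0.8 -1.349
vertex 1.967 2.411 -2.228
endloop
endfacet
facet normal 0.434 0.481 -0.762
outer loop
vertex 1.967 2.411 -2.228
vertex 3.19 1.777 -1.932
vertex 2.547 1.507 -2.469
endloop
endfacet
facet normal 0.527 -0.821 -0.219
outer loop
vertex 2.547 1.507 -2.469
vertex 2.553 1.069 -0.812
vertex 1.91 0.8 -1.349
endloop
endfacet
facet normal 0.527 -0.821 -0.219
outer loop
vertex 3.19 1.777 -1.932
vertex 2.553 1.069 -0.812
vertex 2.547 1.507 -2.469
endloop
endfacet

endsolid


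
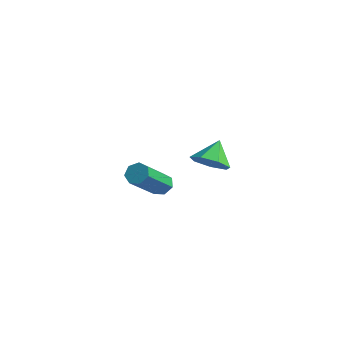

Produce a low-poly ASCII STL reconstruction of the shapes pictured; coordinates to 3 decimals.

solid 
facet normal 0.203 -0.708 -0.677
outer loop
vertex 1.809 1.741 1.235
vertex 1.462 1.155 1.744
vertex 1.087 1.623 1.142
endloop
endfacet
facet normal -0.125 0.961 -0.248
outer loop
vertex 1.809 1.741 1.235
vertex 1.087 1.623 1.142
vertex 1.218 2.005 2.556
endloop
endfacet
facet normal 0.204 -0.707 -0.677
outer loop
vertex 1.087 1.623 1.142
vertex 1.462 1.155 1.744
vertex 0.647 1.152 1.502
endloop
endfacet
facet normal -0.764 0.637 -0.101
outer loop
vertex 1.087 1.623 1.142
vertex 0.647 1.152 1.502
vertex 1.218 2.005 2.556
endloop
endfacet
facet normal 0.203 -0.708 -0.676
outer loop
vertex 0.647 1.152 1.502
vertex 1.462 1.155 1.744
vertex 0.822 0.684 2.045
endloop
endfacet
facet normal -0.910 0.120 0.396
outer loop
vertex 0.647 1.152 1.502
vertex 0.822 0.684 2.045
vertex 1.218 2.005 2.556
endloop
endfacet
facet normal 0.204 -0.708 -0.676
outer loop
vertex 0.822 0.684 2.045
vertex 1.462 1.155 1.744
vertex 1.478 0.571 2.361
endloop
endfacet
facet normal -0.453 -0.200 0.869
outer loop
vertex 0.822 0.684 2.045
vertex 1.478 0.571 2.361
vertex 1.218 2.005 2.556
endloop
endfacet
facet normal 0.204 -0.708 -0.676
outer loop
vertex 1.478 0.571 2.361
vertex 1.462 1.155 1.744
vertex 2.123 0.898 2.213
endloop
endfacet
facet normal 0.263 -0.083 0.961
outer loop
vertex 1.478 0.571 2.361
vertex 2.123 0.898 2.213
vertex 1.218 2.005 2.556
endloop
endfacet
facet normal 0.205 -0.708 -0.676
outer loop
vertex 2.123 0.898 2.213
vertex 1.462 1.155 1.744
vertex 2.27 1.419 1.712
endloop
endfacet
facet normal 0.698 0.384 0.604
outer loop
vertex 2.123 0.898 2.213
vertex 2.27 1.419 1.712
vertex 1.218 2.005 2.556
endloop
endfacet
facet normal 0.205 -0.708 -0.676
outer loop
vertex 2.27 1.419 1.712
vertex 1.462 1.155 1.744
vertex 1.809 1.741 1.235
endloop
endfacet
facet normal 0.525 0.849 0.065
outer loop
vertex 2.27 1.419 1.712
vertex 1.809 1.741 1.235
vertex 1.218 2.005 2.556
endloop
endfacet
facet normal -0.071 0.725 -0.686
outer loop
vertex 2.618 -2.737 2.412
vertex 2.248 -2.515 2.685
vertex 2.752 -2.44 2.712
endloop
endfacet
facet normal 0.950 -0.159 -0.267
outer loop
vertex 2.618 -2.737 2.412
vertex 2.752 -2.44 2.712
vertex 2.762 -4.186 3.783
endloop
endfacet
facet normal 0.951 -0.158 -0.266
outer loop
vertex 2.762 -4.186 3.783
vertex 2.752 -2.44 2.712
vertex 2.895 -3.889 4.083
endloop
endfacet
facet normal 0.071 -0.724 0.686
outer loop
vertex 2.762 -4.186 3.783
vertex 2.895 -3.889 4.083
vertex 2.392 -3.965 4.055
endloop
endfacet
facet normal -0.071 0.724 -0.686
outer loop
vertex 2.752 -2.44 2.712
vertex 2.248 -2.515 2.685
vertex 2.506 -2.2 2.991
endloop
endfacet
facet normal 0.828 0.426 0.364
outer loop
vertex 2.752 -2.44 2.712
vertex 2.506 -2.2 2.991
vertex 2.895 -3.889 4.083
endloop
endfacet
facet normal 0.829 0.425 0.362
outer loop
vertex 2.895 -3.889 4.083
vertex 2.506 -2.2 2.991
vertex 2.65 -3.649 4.362
endloop
endfacet
facet normal 0.071 -0.724 0.686
outer loop
vertex 2.895 -3.889 4.083
vertex 2.65 -3.649 4.362
vertex 2.392 -3.965 4.055
endloop
endfacet
facet normal -0.073 0.725 -0.685
outer loop
vertex 2.506 -2.2 2.991
vertex 2.248 -2.515 2.685
vertex 2.066 -2.198 3.04
endloop
endfacet
facet normal 0.083 0.689 0.720
outer loop
vertex 2.506 -2.2 2.991
vertex 2.066 -2.198 3.04
vertex 2.65 -3.649 4.362
endloop
endfacet
facet normal 0.082 0.689 0.720
outer loop
vertex 2.65 -3.649 4.362
vertex 2.066 -2.198 3.04
vertex 2.21 -3.647 4.41
endloop
endfacet
facet normal 0.072 -0.724 0.686
outer loop
vertex 2.65 -3.649 4.362
vertex 2.21 -3.647 4.41
vertex 2.392 -3.965 4.055
endloop
endfacet
facet normal -0.072 0.725 -0.685
outer loop
vertex 2.066 -2.198 3.04
vertex 2.248 -2.515 2.685
vertex 1.763 -2.435 2.821
endloop
endfacet
facet normal -0.725 0.433 0.535
outer loop
vertex 2.066 -2.198 3.04
vertex 1.763 -2.435 2.821
vertex 2.21 -3.647 4.41
endloop
endfacet
facet normal -0.725 0.434 0.535
outer loop
vertex 2.21 -3.647 4.41
vertex 1.763 -2.435 2.821
vertex 1.907 -3.884 4.192
endloop
endfacet
facet normal 0.073 -0.724 0.686
outer loop
vertex 2.21 -3.647 4.41
vertex 1.907 -3.884 4.192
vertex 2.392 -3.965 4.055
endloop
endfacet
facet normal -0.072 0.726 -0.684
outer loop
vertex 1.763 -2.435 2.821
vertex 2.248 -2.515 2.685
vertex 1.826 -2.732 2.499
endloop
endfacet
facet normal -0.987 -0.150 -0.055
outer loop
vertex 1.763 -2.435 2.821
vertex 1.826 -2.732 2.499
vertex 1.907 -3.884 4.192
endloop
endfacet
facet normal -0.988 -0.148 -0.053
outer loop
vertex 1.907 -3.884 4.192
vertex 1.826 -2.732 2.499
vertex 1.969 -4.182 3.87
endloop
endfacet
facet normal 0.072 -0.725 0.685
outer loop
vertex 1.907 -3.884 4.192
vertex 1.969 -4.182 3.87
vertex 2.392 -3.965 4.055
endloop
endfacet
facet normal -0.071 0.725 -0.685
outer loop
vertex 1.826 -2.732 2.499
vertex 2.248 -2.515 2.685
vertex 2.206 -2.867 2.317
endloop
endfacet
facet normal -0.507 -0.618 -0.601
outer loop
vertex 1.826 -2.732 2.499
vertex 2.206 -2.867 2.317
vertex 1.969 -4.182 3.87
endloop
endfacet
facet normal -0.506 -0.619 -0.601
outer loop
vertex 1.969 -4.182 3.87
vertex 2.206 -2.867 2.317
vertex 2.349 -4.316 3.688
endloop
endfacet
facet normal 0.072 -0.725 0.685
outer loop
vertex 1.969 -4.182 3.87
vertex 2.349 -4.316 3.688
vertex 2.392 -3.965 4.055
endloop
endfacet
facet normal -0.071 0.725 -0.685
outer loop
vertex 2.206 -2.867 2.317
vertex 2.248 -2.515 2.685
vertex 2.618 -2.737 2.412
endloop
endfacet
facet normal 0.357 -0.623 -0.696
outer loop
vertex 2.206 -2.867 2.317
vertex 2.618 -2.737 2.412
vertex 2.349 -4.316 3.688
endloop
endfacet
facet normal 0.356 -0.623 -0.696
outer loop
vertex 2.349 -4.316 3.688
vertex 2.618 -2.737 2.412
vertex 2.762 -4.186 3.783
endloop
endfacet
facet normal 0.071 -0.725 0.685
outer loop
vertex 2.349 -4.316 3.688
vertex 2.762 -4.186 3.783
vertex 2.392 -3.965 4.055
endloop
endfacet

endsolid
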